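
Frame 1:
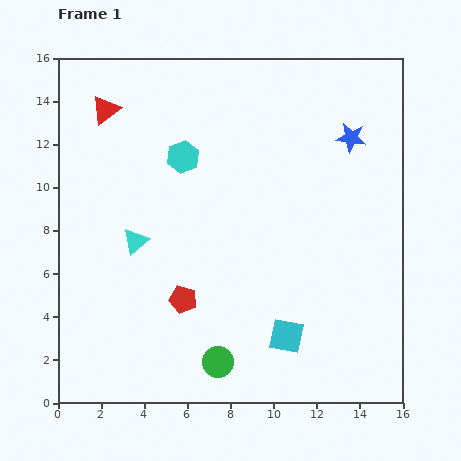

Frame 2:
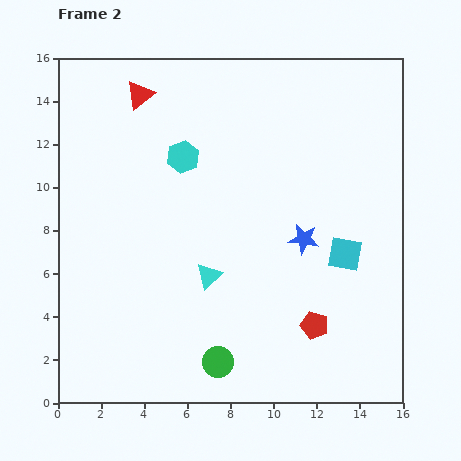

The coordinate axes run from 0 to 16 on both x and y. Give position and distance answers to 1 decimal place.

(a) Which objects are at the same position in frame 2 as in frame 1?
the cyan hexagon, the green circle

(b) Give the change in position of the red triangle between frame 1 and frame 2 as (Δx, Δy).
(1.6, 0.7)

The red triangle was at (2.2, 13.6) in frame 1 and (3.8, 14.3) in frame 2.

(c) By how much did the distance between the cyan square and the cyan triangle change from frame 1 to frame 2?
-1.9

Distance in frame 1: 8.3. Distance in frame 2: 6.4.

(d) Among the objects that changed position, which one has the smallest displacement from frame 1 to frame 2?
the red triangle

(moved 1.7)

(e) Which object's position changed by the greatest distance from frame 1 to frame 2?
the red pentagon

(moved 6.2; next 5.2)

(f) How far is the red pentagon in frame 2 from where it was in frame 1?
6.2

The red pentagon moved from (5.8, 4.8) to (11.9, 3.6), a distance of √(6.1² + 1.2²) ≈ 6.2.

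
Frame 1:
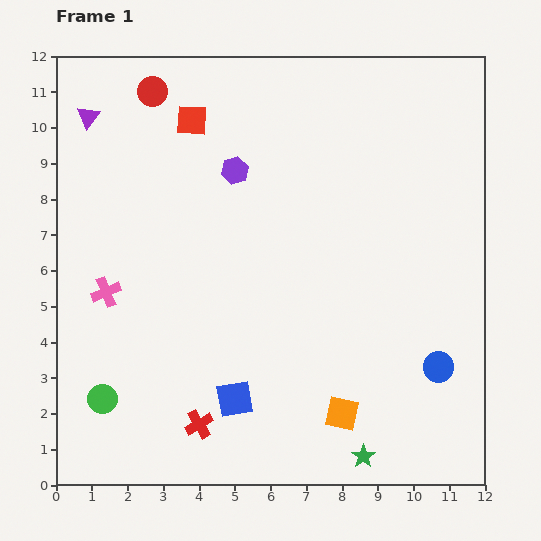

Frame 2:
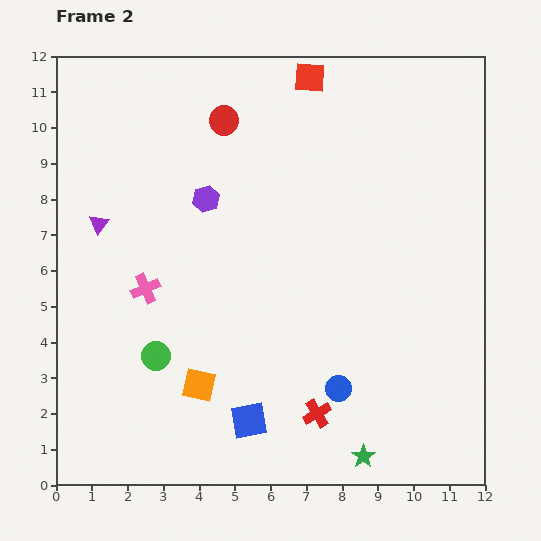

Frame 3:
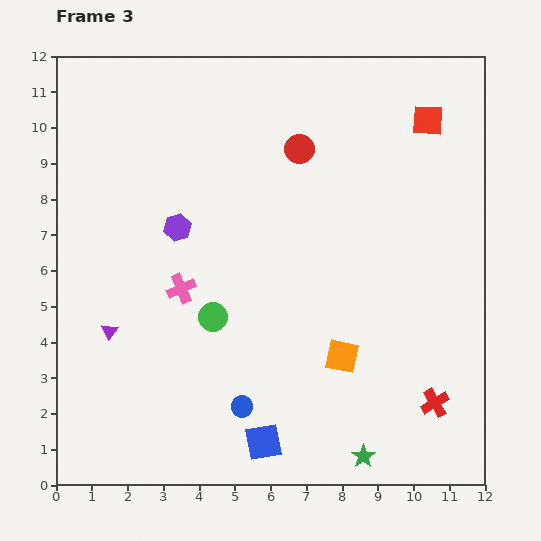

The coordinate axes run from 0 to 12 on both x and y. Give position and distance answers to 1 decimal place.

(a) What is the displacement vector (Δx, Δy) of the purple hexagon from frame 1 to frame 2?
(-0.8, -0.8)

The purple hexagon was at (5.0, 8.8) in frame 1 and (4.2, 8.0) in frame 2.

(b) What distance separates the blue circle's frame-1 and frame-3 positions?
5.6

The blue circle moved from (10.7, 3.3) to (5.2, 2.2), a distance of √(5.5² + 1.1²) ≈ 5.6.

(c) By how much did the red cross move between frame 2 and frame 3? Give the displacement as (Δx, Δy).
(3.3, 0.3)

The red cross was at (7.3, 2.0) in frame 2 and (10.6, 2.3) in frame 3.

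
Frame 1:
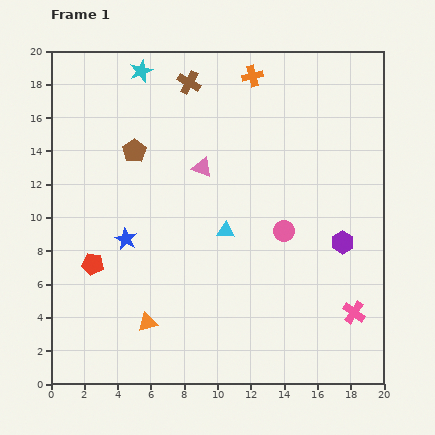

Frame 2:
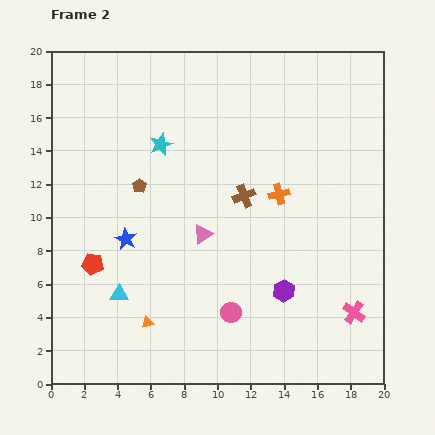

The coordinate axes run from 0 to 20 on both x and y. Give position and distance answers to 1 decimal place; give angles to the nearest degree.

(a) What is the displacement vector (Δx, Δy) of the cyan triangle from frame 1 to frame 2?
(-6.4, -3.8)

The cyan triangle was at (10.5, 9.2) in frame 1 and (4.1, 5.4) in frame 2.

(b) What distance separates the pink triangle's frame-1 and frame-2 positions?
4.0

The pink triangle moved from (9.1, 13.0) to (9.1, 9.0), a distance of √(0.0² + 4.0²) ≈ 4.0.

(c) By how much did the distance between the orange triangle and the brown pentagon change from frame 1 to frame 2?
-2.1

Distance in frame 1: 10.3. Distance in frame 2: 8.2.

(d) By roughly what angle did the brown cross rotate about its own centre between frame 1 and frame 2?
39° clockwise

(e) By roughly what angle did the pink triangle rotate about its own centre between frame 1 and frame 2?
54° counter-clockwise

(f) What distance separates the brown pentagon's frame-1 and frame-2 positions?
2.1

The brown pentagon moved from (5.0, 14.0) to (5.3, 11.9), a distance of √(0.3² + 2.1²) ≈ 2.1.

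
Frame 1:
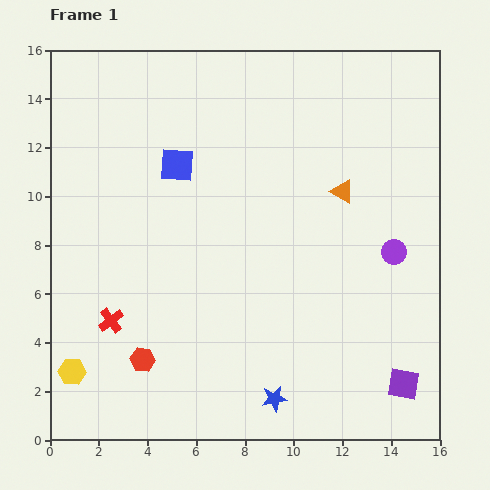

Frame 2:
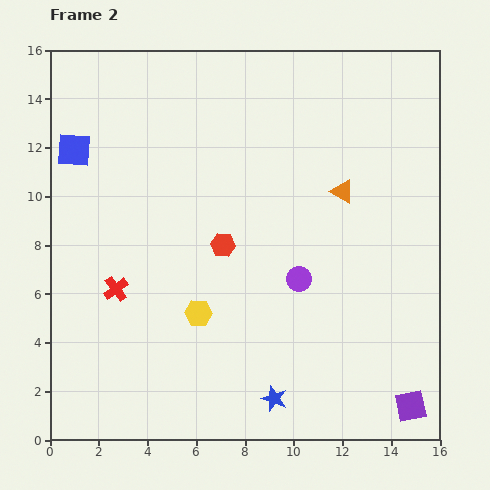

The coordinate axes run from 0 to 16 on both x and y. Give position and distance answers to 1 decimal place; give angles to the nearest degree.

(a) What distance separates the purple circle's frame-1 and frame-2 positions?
4.1

The purple circle moved from (14.1, 7.7) to (10.2, 6.6), a distance of √(3.9² + 1.1²) ≈ 4.1.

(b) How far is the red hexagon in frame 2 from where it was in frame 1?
5.7

The red hexagon moved from (3.8, 3.3) to (7.1, 8.0), a distance of √(3.3² + 4.7²) ≈ 5.7.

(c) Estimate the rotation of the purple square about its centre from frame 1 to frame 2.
23° counter-clockwise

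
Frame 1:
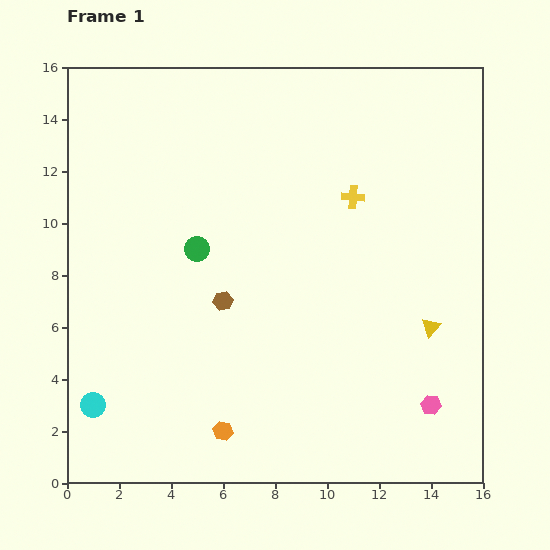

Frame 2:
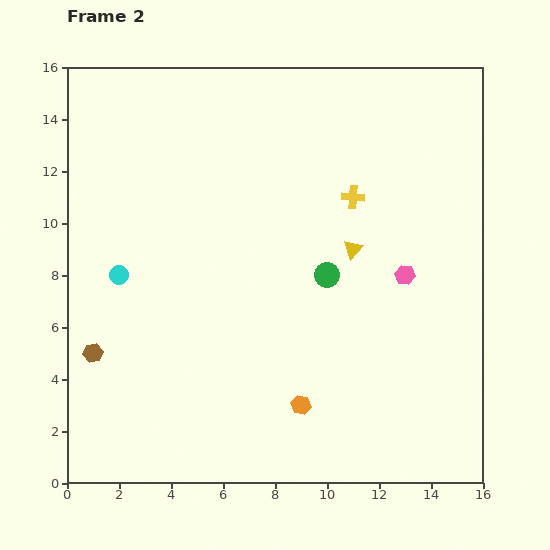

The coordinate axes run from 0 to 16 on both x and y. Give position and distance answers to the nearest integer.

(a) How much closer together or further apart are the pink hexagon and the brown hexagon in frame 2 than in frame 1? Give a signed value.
+3

Distance in frame 1: 9. Distance in frame 2: 12.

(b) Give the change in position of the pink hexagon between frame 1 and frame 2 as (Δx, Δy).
(-1, 5)

The pink hexagon was at (14, 3) in frame 1 and (13, 8) in frame 2.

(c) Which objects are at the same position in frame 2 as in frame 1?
the yellow cross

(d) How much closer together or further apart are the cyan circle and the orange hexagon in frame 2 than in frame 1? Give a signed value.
+4

Distance in frame 1: 5. Distance in frame 2: 9.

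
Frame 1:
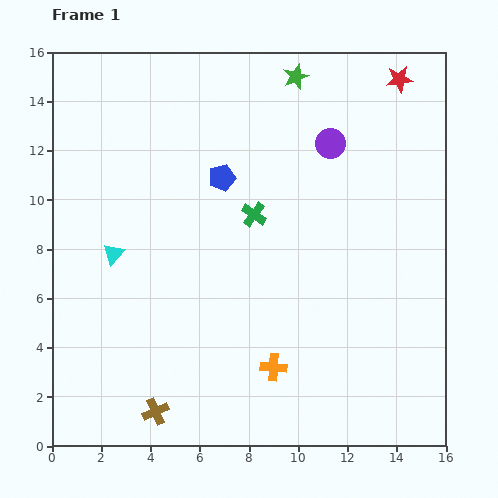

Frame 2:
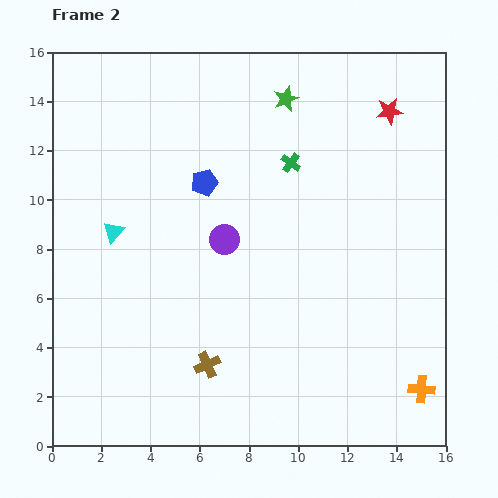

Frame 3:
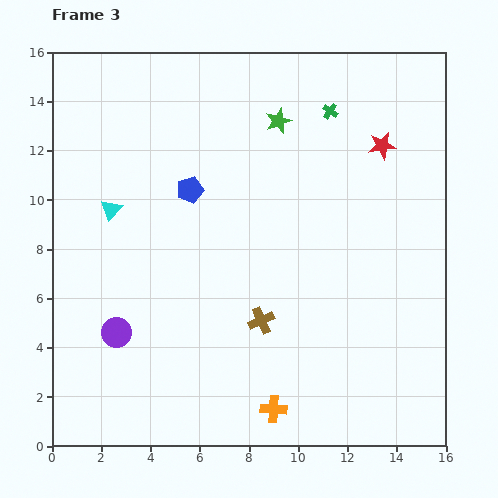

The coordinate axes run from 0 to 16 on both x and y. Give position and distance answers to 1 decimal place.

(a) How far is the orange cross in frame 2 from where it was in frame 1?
6.1

The orange cross moved from (9.0, 3.2) to (15.0, 2.3), a distance of √(6.0² + 0.9²) ≈ 6.1.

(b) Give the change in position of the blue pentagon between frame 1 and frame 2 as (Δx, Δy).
(-0.7, -0.2)

The blue pentagon was at (6.9, 10.9) in frame 1 and (6.2, 10.7) in frame 2.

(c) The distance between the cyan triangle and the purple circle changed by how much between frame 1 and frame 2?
-5.4

Distance in frame 1: 9.9. Distance in frame 2: 4.5.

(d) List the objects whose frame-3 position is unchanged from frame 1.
none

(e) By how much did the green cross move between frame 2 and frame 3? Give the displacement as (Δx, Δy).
(1.6, 2.1)

The green cross was at (9.7, 11.5) in frame 2 and (11.3, 13.6) in frame 3.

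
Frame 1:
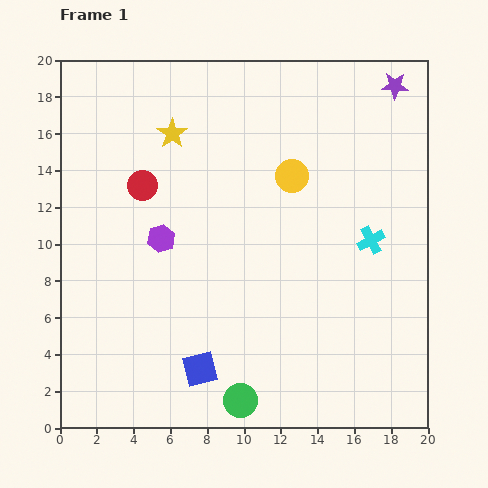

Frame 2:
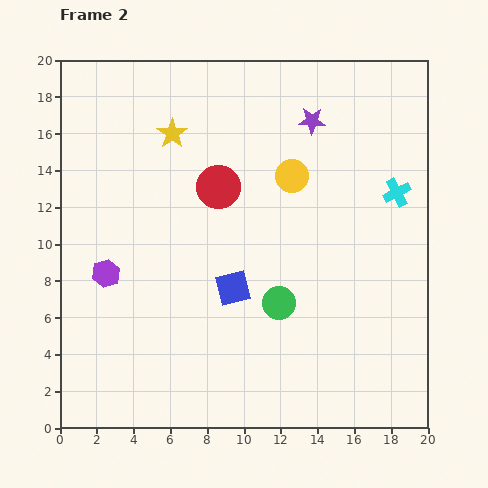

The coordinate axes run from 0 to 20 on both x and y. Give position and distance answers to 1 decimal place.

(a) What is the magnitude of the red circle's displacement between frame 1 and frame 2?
4.1

The red circle moved from (4.5, 13.2) to (8.6, 13.1), a distance of √(4.1² + 0.1²) ≈ 4.1.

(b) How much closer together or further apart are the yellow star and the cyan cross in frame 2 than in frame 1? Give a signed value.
+0.3

Distance in frame 1: 12.3. Distance in frame 2: 12.6.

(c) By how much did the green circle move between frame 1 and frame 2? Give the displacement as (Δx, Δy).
(2.1, 5.3)

The green circle was at (9.8, 1.5) in frame 1 and (11.9, 6.8) in frame 2.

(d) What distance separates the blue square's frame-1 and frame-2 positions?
4.8

The blue square moved from (7.6, 3.2) to (9.4, 7.6), a distance of √(1.8² + 4.4²) ≈ 4.8.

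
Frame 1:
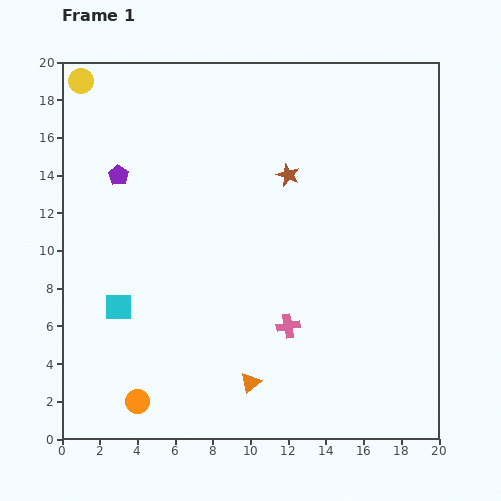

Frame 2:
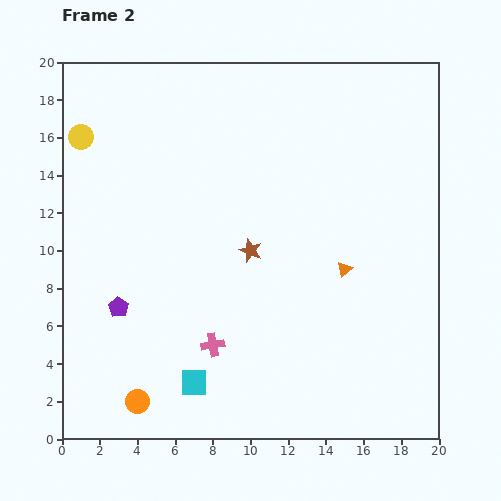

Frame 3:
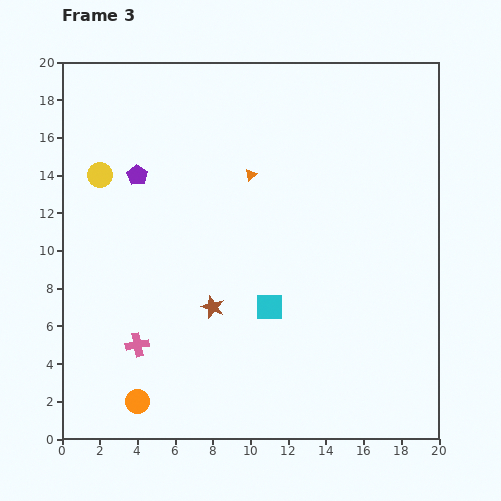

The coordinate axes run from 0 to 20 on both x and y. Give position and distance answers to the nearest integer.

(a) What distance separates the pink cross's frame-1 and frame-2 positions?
4

The pink cross moved from (12, 6) to (8, 5), a distance of √(4² + 1²) ≈ 4.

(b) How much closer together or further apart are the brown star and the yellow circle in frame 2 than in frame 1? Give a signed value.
-1

Distance in frame 1: 12. Distance in frame 2: 11.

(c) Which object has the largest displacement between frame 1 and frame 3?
the orange triangle

(moved 11; next 8)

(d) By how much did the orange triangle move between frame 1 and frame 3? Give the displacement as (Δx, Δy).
(0, 11)

The orange triangle was at (10, 3) in frame 1 and (10, 14) in frame 3.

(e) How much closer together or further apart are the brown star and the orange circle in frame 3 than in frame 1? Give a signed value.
-8

Distance in frame 1: 14. Distance in frame 3: 6.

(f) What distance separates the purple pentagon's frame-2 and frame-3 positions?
7

The purple pentagon moved from (3, 7) to (4, 14), a distance of √(1² + 7²) ≈ 7.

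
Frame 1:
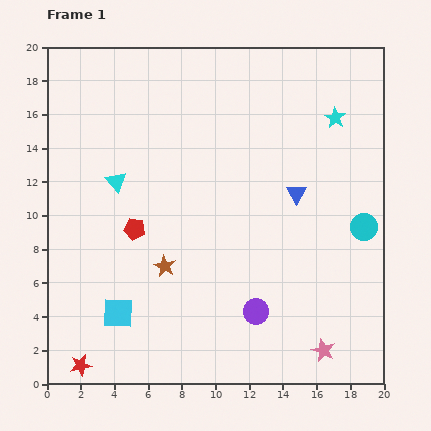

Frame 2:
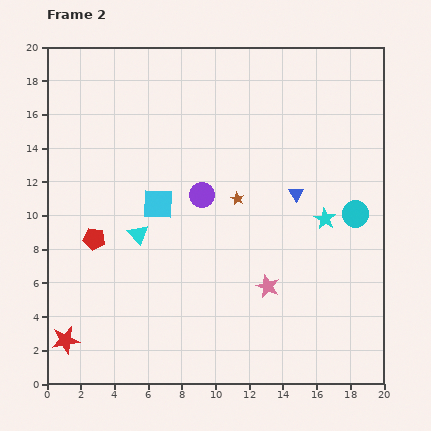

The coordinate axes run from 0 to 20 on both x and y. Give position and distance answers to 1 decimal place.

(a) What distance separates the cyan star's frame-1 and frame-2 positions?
6.0

The cyan star moved from (17.1, 15.8) to (16.5, 9.8), a distance of √(0.6² + 6.0²) ≈ 6.0.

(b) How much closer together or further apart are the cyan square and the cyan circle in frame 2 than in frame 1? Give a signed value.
-3.8

Distance in frame 1: 15.5. Distance in frame 2: 11.7.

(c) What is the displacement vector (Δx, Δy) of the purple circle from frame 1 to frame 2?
(-3.2, 6.9)

The purple circle was at (12.4, 4.3) in frame 1 and (9.2, 11.2) in frame 2.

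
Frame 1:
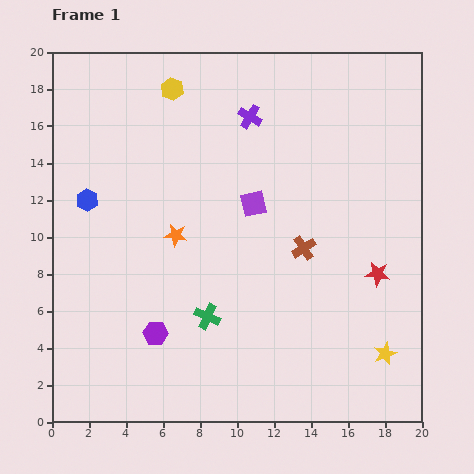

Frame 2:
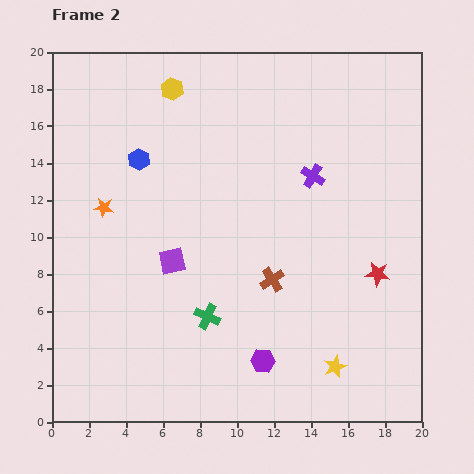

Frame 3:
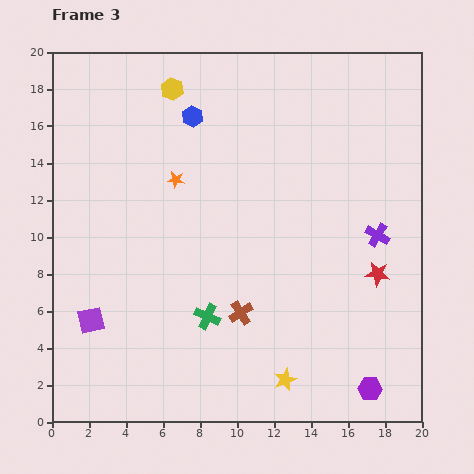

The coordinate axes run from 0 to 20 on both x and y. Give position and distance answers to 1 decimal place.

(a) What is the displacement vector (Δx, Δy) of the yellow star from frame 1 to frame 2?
(-2.7, -0.7)

The yellow star was at (18.0, 3.7) in frame 1 and (15.3, 3.0) in frame 2.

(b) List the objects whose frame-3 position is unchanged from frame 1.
the red star, the yellow hexagon, the green cross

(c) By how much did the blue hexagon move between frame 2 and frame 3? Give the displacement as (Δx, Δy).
(2.9, 2.3)

The blue hexagon was at (4.7, 14.2) in frame 2 and (7.6, 16.5) in frame 3.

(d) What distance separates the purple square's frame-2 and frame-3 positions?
5.4

The purple square moved from (6.5, 8.7) to (2.1, 5.5), a distance of √(4.4² + 3.2²) ≈ 5.4.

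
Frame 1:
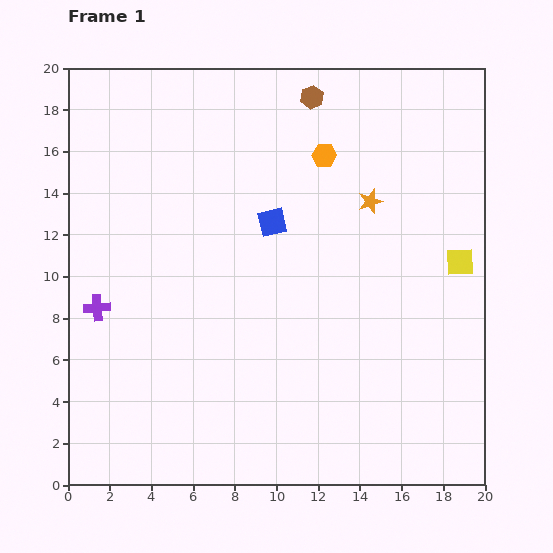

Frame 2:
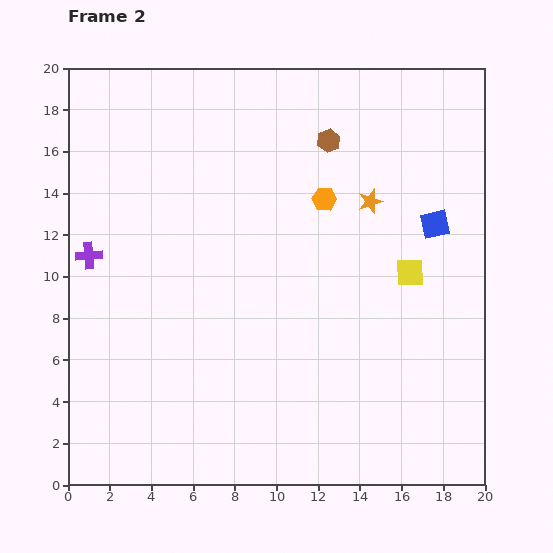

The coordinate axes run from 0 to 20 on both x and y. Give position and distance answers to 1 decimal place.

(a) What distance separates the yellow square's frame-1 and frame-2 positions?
2.5

The yellow square moved from (18.8, 10.7) to (16.4, 10.2), a distance of √(2.4² + 0.5²) ≈ 2.5.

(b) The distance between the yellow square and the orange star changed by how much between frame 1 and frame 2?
-1.3

Distance in frame 1: 5.2. Distance in frame 2: 3.9.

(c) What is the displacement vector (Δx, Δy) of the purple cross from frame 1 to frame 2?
(-0.4, 2.5)

The purple cross was at (1.4, 8.5) in frame 1 and (1.0, 11.0) in frame 2.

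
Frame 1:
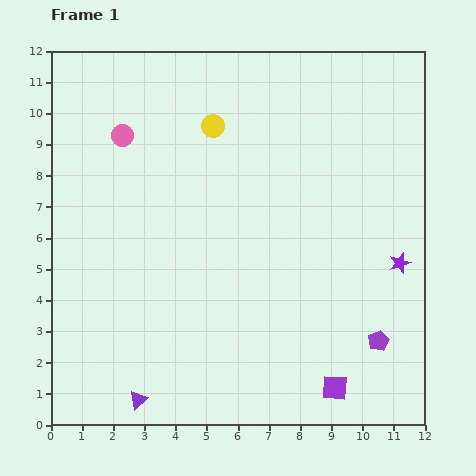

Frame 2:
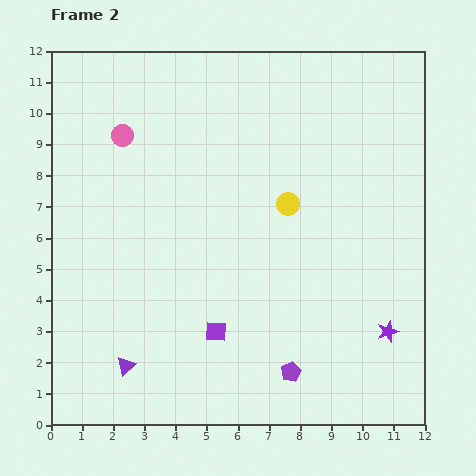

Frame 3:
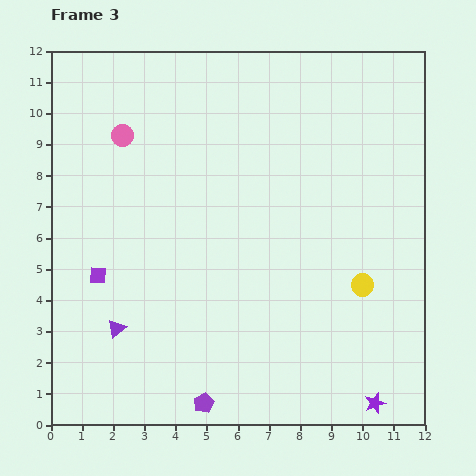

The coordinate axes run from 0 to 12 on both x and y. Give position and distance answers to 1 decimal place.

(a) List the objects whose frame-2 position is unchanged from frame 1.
the pink circle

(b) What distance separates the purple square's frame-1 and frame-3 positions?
8.4

The purple square moved from (9.1, 1.2) to (1.5, 4.8), a distance of √(7.6² + 3.6²) ≈ 8.4.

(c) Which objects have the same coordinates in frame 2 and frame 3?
the pink circle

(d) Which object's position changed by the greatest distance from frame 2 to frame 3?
the purple square

(moved 4.2; next 3.5)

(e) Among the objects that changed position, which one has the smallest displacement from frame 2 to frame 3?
the purple triangle

(moved 1.2)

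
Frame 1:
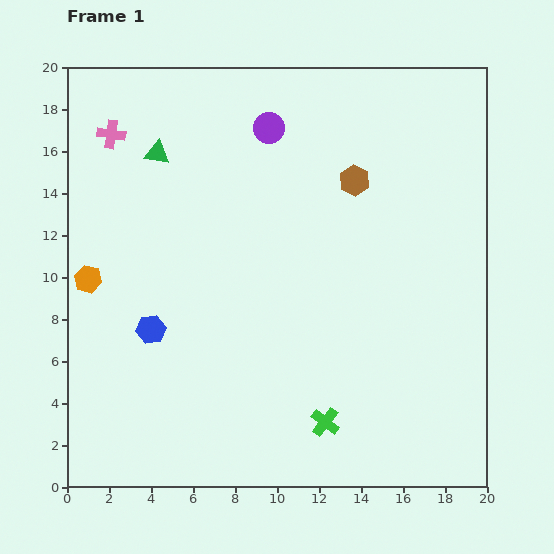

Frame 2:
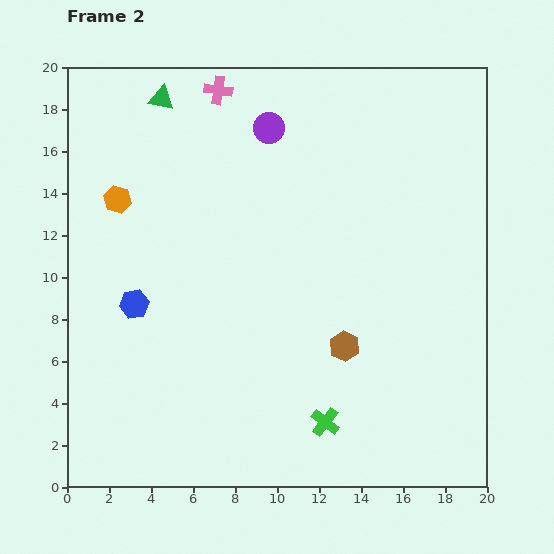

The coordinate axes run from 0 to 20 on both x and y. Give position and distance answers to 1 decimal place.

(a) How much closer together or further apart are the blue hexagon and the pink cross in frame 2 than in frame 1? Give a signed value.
+1.5

Distance in frame 1: 9.5. Distance in frame 2: 11.0.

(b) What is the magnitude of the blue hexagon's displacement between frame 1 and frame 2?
1.4

The blue hexagon moved from (4.0, 7.5) to (3.2, 8.7), a distance of √(0.8² + 1.2²) ≈ 1.4.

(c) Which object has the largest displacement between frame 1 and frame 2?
the brown hexagon

(moved 7.9; next 5.5)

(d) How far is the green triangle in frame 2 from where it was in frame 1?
2.6

The green triangle moved from (4.3, 15.9) to (4.5, 18.5), a distance of √(0.2² + 2.6²) ≈ 2.6.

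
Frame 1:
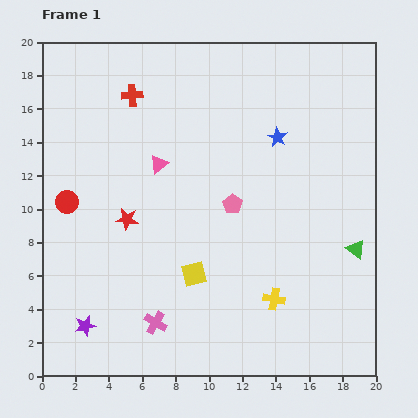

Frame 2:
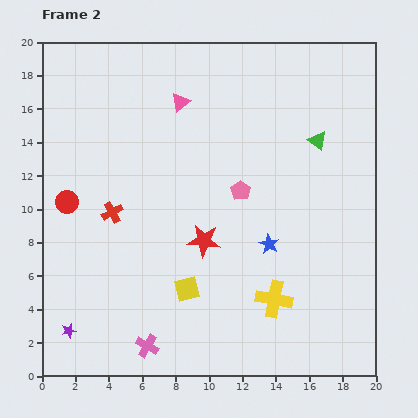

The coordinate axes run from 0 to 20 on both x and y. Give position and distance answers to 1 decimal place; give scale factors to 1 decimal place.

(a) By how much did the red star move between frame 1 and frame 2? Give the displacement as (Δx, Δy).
(4.6, -1.3)

The red star was at (5.1, 9.4) in frame 1 and (9.7, 8.1) in frame 2.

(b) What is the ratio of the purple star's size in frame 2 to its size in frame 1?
0.7×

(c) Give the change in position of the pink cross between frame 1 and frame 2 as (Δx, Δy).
(-0.5, -1.4)

The pink cross was at (6.8, 3.2) in frame 1 and (6.3, 1.8) in frame 2.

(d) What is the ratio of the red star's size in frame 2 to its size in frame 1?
1.5×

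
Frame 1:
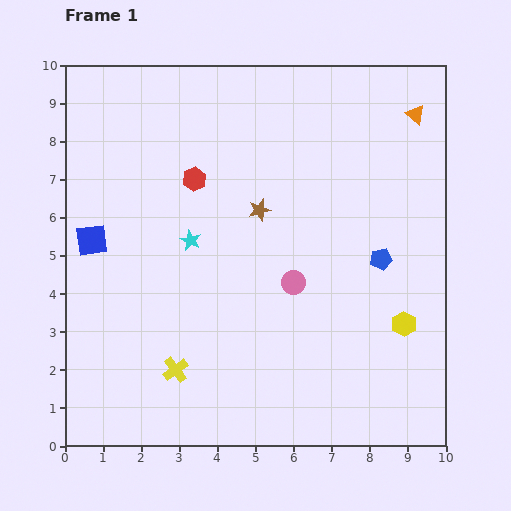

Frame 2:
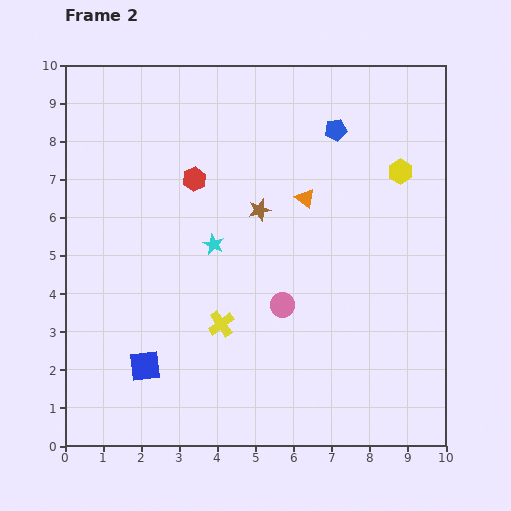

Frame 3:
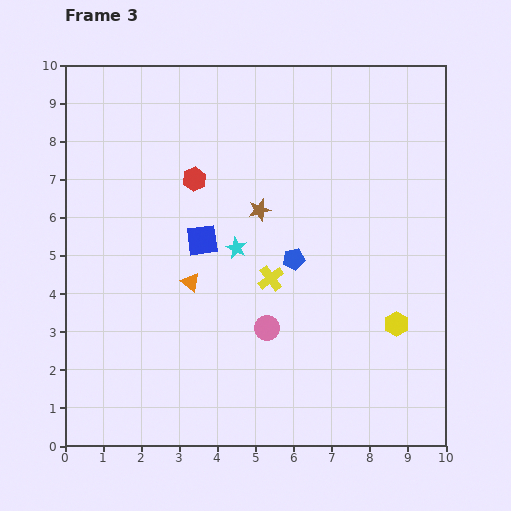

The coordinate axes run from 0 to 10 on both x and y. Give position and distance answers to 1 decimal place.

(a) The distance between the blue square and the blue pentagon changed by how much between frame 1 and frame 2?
+0.4

Distance in frame 1: 7.6. Distance in frame 2: 8.0.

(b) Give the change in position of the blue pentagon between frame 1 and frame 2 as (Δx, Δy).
(-1.2, 3.4)

The blue pentagon was at (8.3, 4.9) in frame 1 and (7.1, 8.3) in frame 2.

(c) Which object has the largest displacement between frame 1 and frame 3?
the orange triangle

(moved 7.4; next 3.5)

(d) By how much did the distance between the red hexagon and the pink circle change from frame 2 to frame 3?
+0.3

Distance in frame 2: 4.0. Distance in frame 3: 4.3.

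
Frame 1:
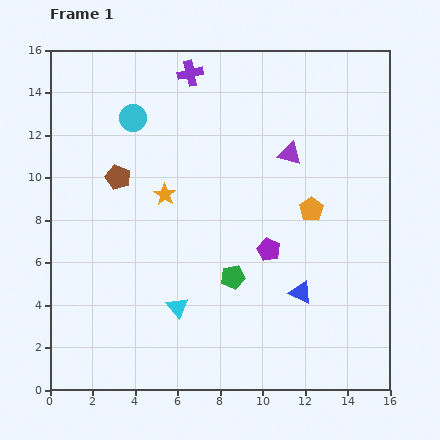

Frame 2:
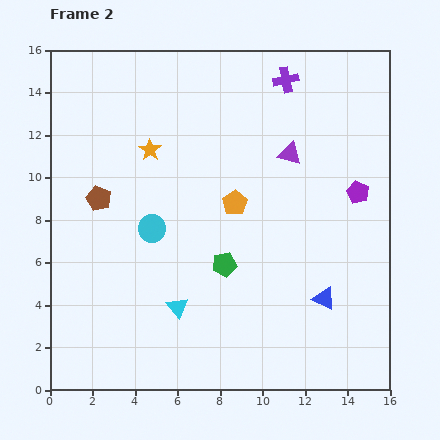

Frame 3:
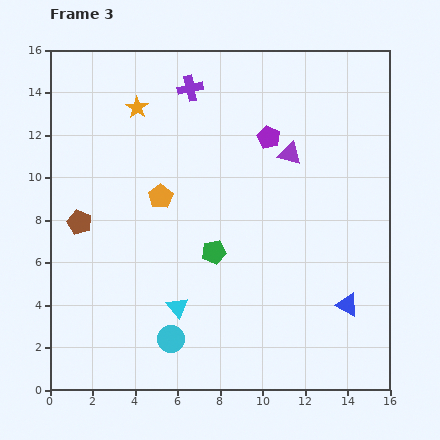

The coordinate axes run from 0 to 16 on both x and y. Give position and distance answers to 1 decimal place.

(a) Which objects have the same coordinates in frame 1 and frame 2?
the cyan triangle, the purple triangle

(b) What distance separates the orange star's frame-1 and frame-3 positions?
4.3

The orange star moved from (5.4, 9.2) to (4.1, 13.3), a distance of √(1.3² + 4.1²) ≈ 4.3.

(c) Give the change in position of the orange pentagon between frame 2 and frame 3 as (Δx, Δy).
(-3.5, 0.3)

The orange pentagon was at (8.7, 8.8) in frame 2 and (5.2, 9.1) in frame 3.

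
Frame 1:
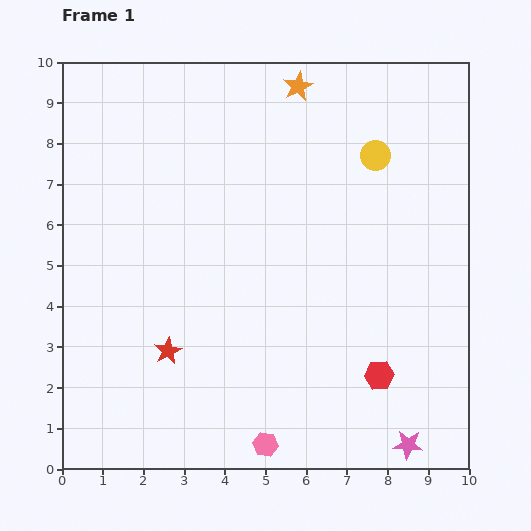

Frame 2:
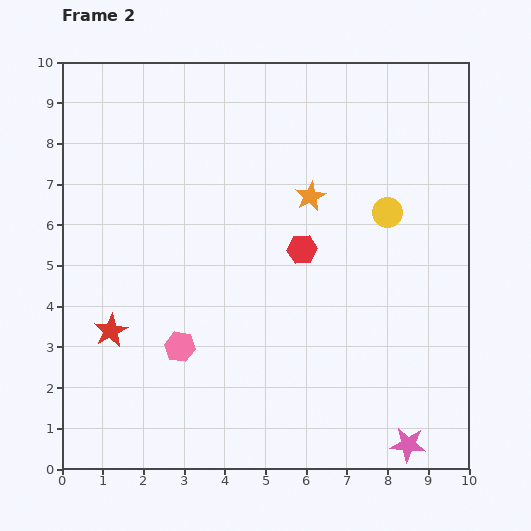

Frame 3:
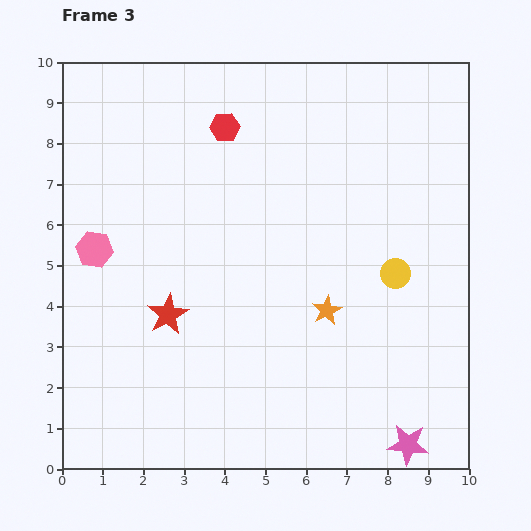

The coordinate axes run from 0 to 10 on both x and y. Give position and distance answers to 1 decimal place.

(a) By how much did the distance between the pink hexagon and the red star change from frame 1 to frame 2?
-1.6

Distance in frame 1: 3.3. Distance in frame 2: 1.7.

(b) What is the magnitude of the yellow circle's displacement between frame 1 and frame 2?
1.4

The yellow circle moved from (7.7, 7.7) to (8.0, 6.3), a distance of √(0.3² + 1.4²) ≈ 1.4.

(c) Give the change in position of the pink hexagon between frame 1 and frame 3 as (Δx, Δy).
(-4.2, 4.8)

The pink hexagon was at (5.0, 0.6) in frame 1 and (0.8, 5.4) in frame 3.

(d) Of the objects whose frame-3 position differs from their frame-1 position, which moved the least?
the red star

(moved 0.9)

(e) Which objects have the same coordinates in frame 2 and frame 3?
the pink star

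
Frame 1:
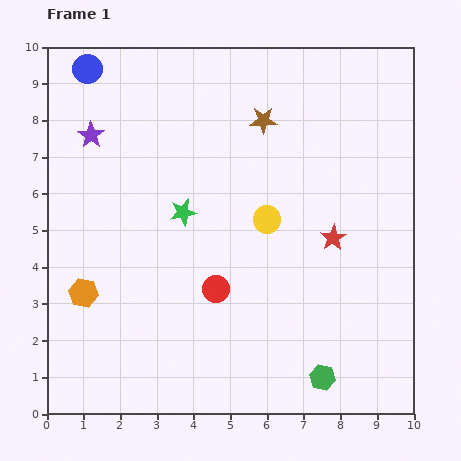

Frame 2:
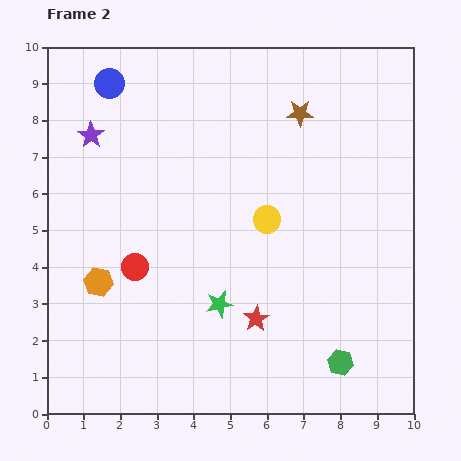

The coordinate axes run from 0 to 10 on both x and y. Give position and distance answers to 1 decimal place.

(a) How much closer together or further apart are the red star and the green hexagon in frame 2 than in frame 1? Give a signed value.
-1.2

Distance in frame 1: 3.8. Distance in frame 2: 2.6.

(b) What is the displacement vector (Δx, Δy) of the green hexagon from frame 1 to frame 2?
(0.5, 0.4)

The green hexagon was at (7.5, 1.0) in frame 1 and (8.0, 1.4) in frame 2.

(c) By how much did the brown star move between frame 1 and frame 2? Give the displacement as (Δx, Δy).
(1.0, 0.2)

The brown star was at (5.9, 8.0) in frame 1 and (6.9, 8.2) in frame 2.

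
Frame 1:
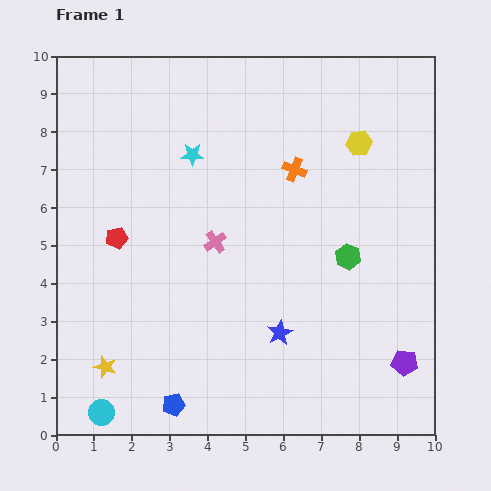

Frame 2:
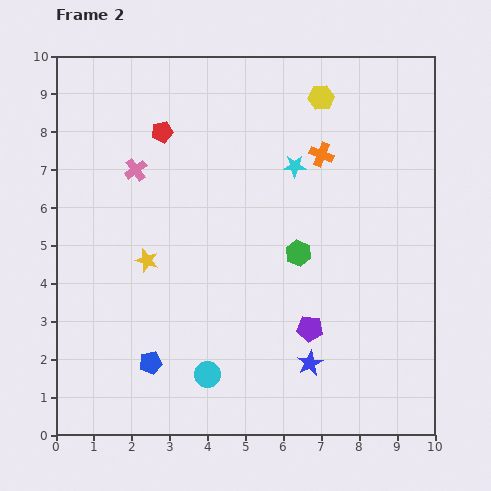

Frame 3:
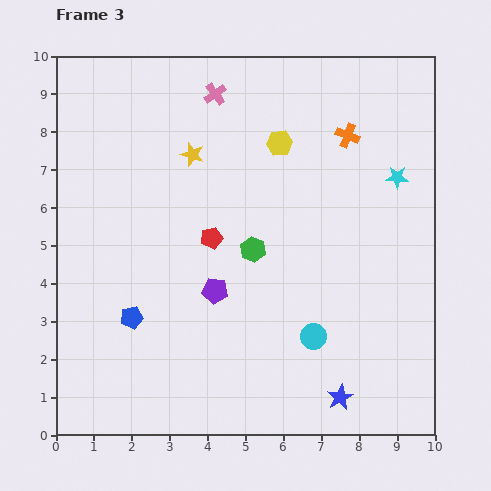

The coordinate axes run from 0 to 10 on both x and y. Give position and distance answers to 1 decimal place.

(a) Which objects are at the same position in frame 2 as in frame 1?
none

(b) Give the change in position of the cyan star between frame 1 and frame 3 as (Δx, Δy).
(5.4, -0.6)

The cyan star was at (3.6, 7.4) in frame 1 and (9.0, 6.8) in frame 3.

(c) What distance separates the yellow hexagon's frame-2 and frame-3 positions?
1.6

The yellow hexagon moved from (7.0, 8.9) to (5.9, 7.7), a distance of √(1.1² + 1.2²) ≈ 1.6.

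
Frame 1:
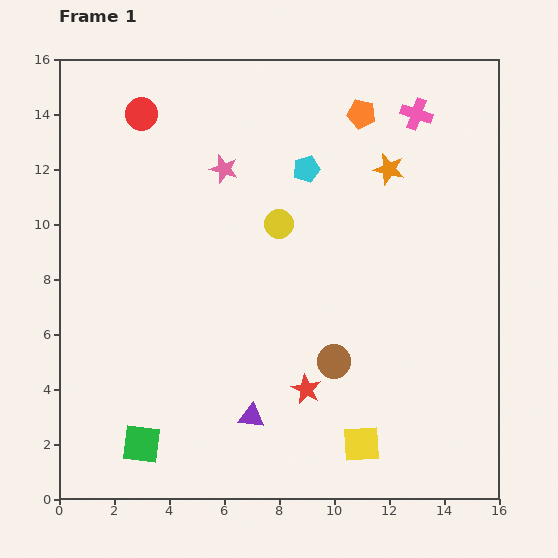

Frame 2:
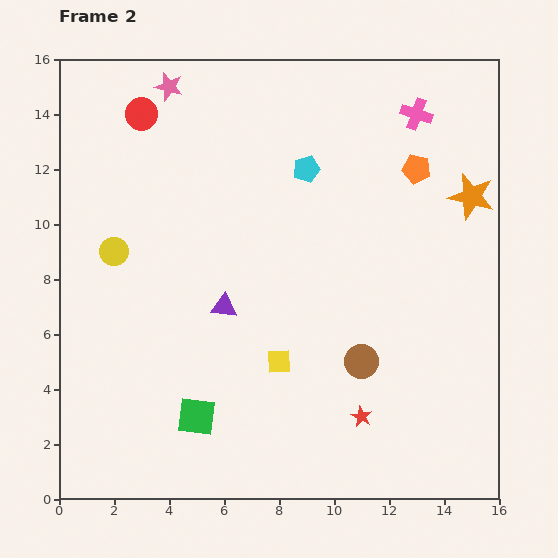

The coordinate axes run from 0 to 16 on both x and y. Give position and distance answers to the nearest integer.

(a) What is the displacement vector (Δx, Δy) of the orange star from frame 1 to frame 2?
(3, -1)

The orange star was at (12, 12) in frame 1 and (15, 11) in frame 2.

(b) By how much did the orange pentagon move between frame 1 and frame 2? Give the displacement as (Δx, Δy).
(2, -2)

The orange pentagon was at (11, 14) in frame 1 and (13, 12) in frame 2.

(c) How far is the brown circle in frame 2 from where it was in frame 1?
1

The brown circle moved from (10, 5) to (11, 5), a distance of √(1² + 0²) ≈ 1.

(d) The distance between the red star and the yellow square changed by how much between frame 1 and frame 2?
+1

Distance in frame 1: 3. Distance in frame 2: 4.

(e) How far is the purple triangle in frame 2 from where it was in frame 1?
4

The purple triangle moved from (7, 3) to (6, 7), a distance of √(1² + 4²) ≈ 4.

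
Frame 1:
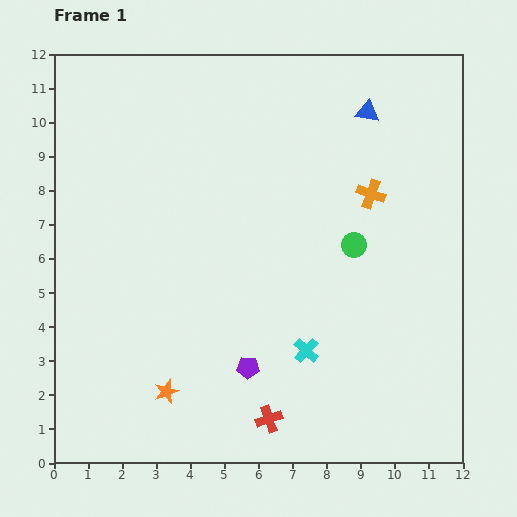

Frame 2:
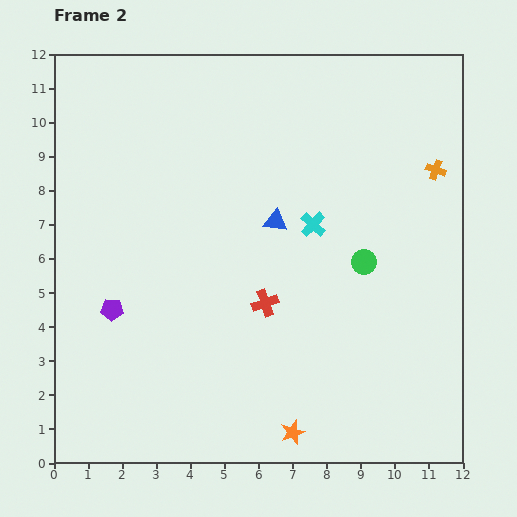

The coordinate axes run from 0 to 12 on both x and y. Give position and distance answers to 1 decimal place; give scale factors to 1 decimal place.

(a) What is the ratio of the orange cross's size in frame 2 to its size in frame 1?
0.7×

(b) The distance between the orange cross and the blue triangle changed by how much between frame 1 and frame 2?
+2.5

Distance in frame 1: 2.4. Distance in frame 2: 4.9.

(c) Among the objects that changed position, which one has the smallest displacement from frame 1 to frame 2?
the green circle

(moved 0.6)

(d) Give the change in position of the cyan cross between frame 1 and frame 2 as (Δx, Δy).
(0.2, 3.7)

The cyan cross was at (7.4, 3.3) in frame 1 and (7.6, 7.0) in frame 2.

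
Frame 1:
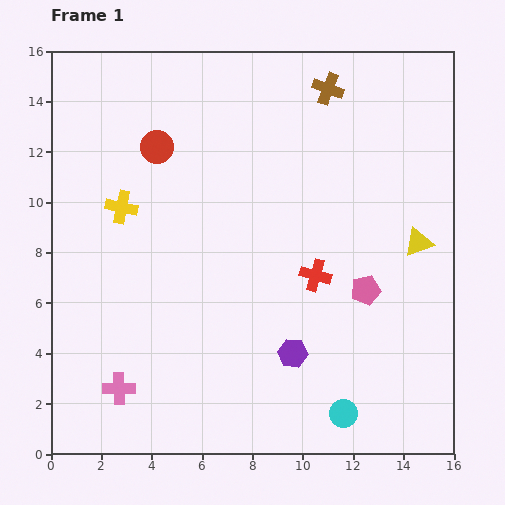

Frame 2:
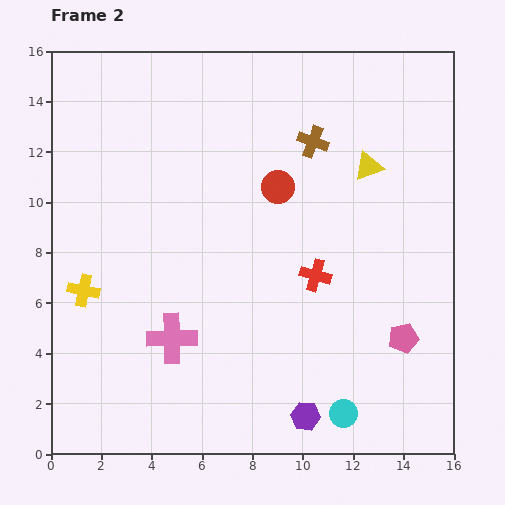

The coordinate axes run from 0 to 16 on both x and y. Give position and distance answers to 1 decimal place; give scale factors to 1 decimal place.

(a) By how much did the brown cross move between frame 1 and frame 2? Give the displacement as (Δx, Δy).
(-0.6, -2.1)

The brown cross was at (11.0, 14.5) in frame 1 and (10.4, 12.4) in frame 2.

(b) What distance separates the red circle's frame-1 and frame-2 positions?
5.1

The red circle moved from (4.2, 12.2) to (9.0, 10.6), a distance of √(4.8² + 1.6²) ≈ 5.1.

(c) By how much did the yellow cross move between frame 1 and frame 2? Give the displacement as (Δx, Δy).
(-1.5, -3.3)

The yellow cross was at (2.8, 9.8) in frame 1 and (1.3, 6.5) in frame 2.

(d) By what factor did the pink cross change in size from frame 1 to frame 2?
1.5×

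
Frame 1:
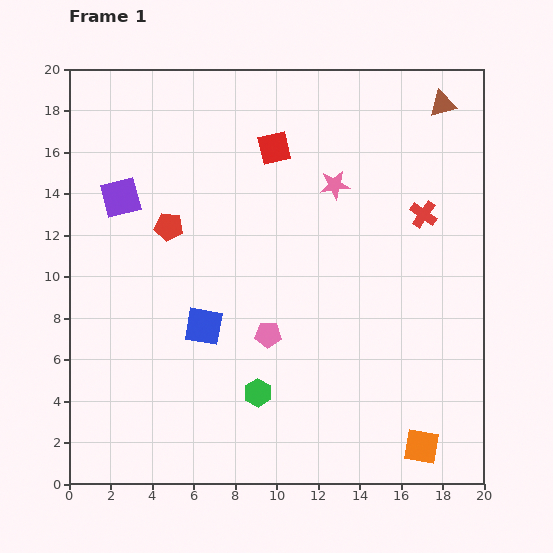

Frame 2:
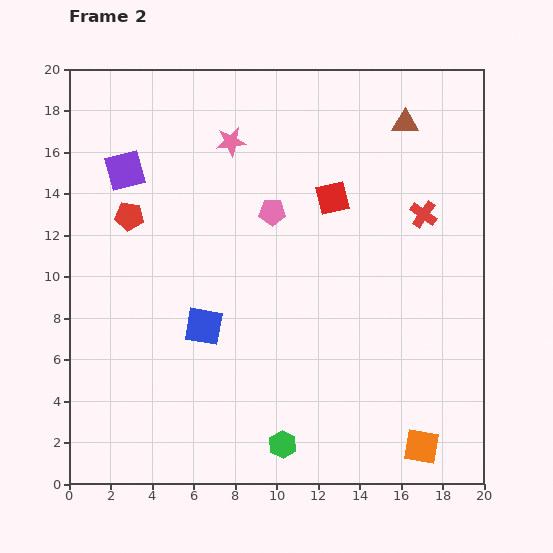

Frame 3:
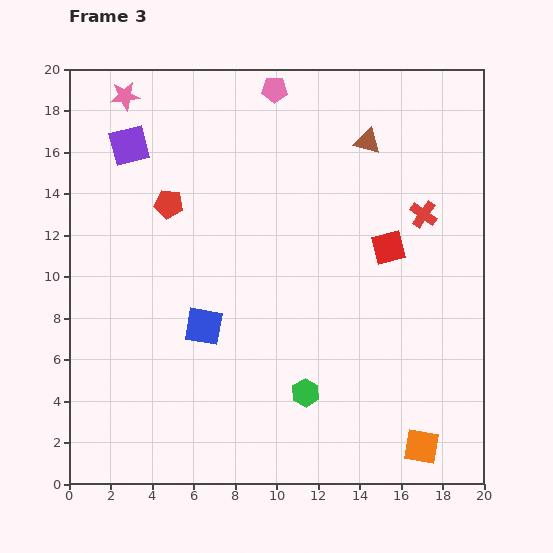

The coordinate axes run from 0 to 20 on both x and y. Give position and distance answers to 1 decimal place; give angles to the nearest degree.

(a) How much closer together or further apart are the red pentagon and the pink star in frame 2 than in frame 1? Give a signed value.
-2.1

Distance in frame 1: 8.2. Distance in frame 2: 6.1.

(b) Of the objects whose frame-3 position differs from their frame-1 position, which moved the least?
the red pentagon

(moved 1.1)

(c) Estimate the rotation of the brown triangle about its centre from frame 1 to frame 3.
30° clockwise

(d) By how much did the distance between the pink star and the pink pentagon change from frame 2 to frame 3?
+3.3

Distance in frame 2: 3.9. Distance in frame 3: 7.2.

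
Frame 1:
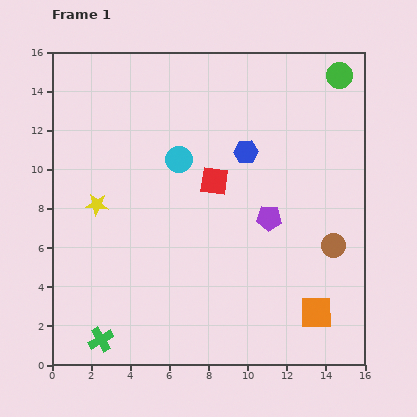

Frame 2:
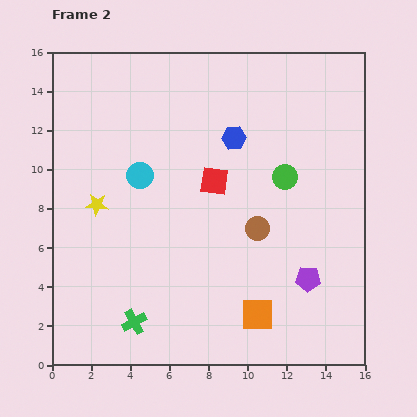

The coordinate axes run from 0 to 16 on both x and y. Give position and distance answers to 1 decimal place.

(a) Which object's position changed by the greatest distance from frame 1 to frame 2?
the green circle

(moved 5.9; next 4.0)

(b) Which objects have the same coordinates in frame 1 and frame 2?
the red square, the yellow star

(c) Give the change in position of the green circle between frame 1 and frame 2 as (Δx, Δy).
(-2.8, -5.2)

The green circle was at (14.7, 14.8) in frame 1 and (11.9, 9.6) in frame 2.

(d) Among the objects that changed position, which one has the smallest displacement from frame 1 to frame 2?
the blue hexagon

(moved 0.9)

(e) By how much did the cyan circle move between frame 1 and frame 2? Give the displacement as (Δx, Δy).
(-2.0, -0.8)

The cyan circle was at (6.5, 10.5) in frame 1 and (4.5, 9.7) in frame 2.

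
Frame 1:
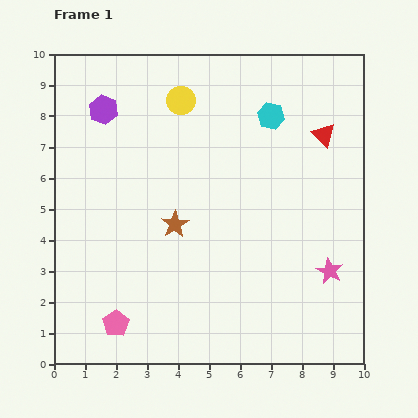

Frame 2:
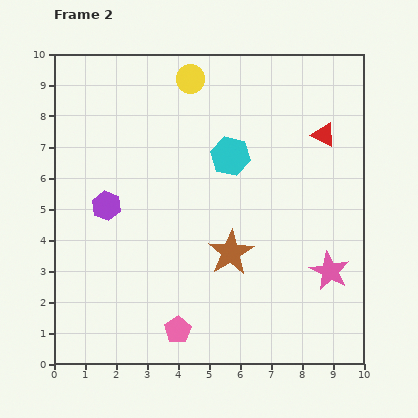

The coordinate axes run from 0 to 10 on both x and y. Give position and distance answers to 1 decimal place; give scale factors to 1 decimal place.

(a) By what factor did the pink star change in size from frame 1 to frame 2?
1.5×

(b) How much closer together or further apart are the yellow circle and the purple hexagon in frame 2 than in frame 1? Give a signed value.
+2.4

Distance in frame 1: 2.5. Distance in frame 2: 4.9.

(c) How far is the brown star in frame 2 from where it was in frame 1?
2.0

The brown star moved from (3.9, 4.5) to (5.7, 3.6), a distance of √(1.8² + 0.9²) ≈ 2.0.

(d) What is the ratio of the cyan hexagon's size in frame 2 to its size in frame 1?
1.4×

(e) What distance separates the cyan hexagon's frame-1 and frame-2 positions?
1.8

The cyan hexagon moved from (7.0, 8.0) to (5.7, 6.7), a distance of √(1.3² + 1.3²) ≈ 1.8.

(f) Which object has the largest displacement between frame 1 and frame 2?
the purple hexagon

(moved 3.1; next 2.0)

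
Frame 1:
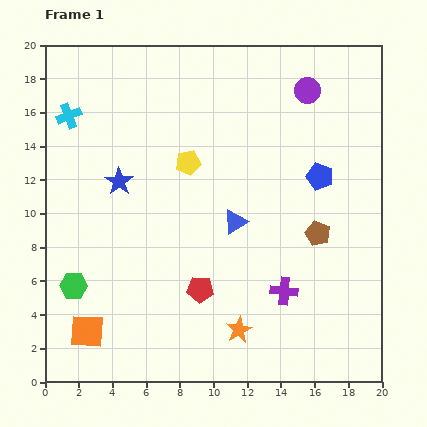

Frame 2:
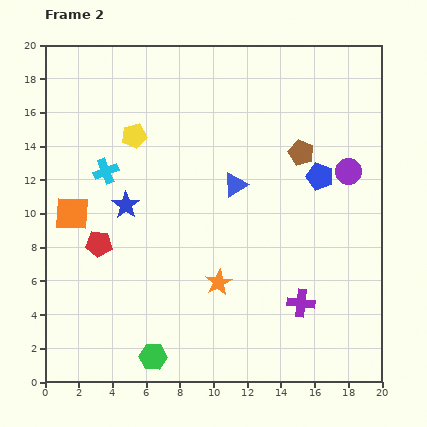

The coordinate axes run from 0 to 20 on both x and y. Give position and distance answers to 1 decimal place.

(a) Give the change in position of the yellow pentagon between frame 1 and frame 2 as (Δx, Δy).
(-3.2, 1.6)

The yellow pentagon was at (8.5, 13.0) in frame 1 and (5.3, 14.6) in frame 2.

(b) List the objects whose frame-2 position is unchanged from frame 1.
the blue pentagon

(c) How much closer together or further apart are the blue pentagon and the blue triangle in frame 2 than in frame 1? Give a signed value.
-0.7

Distance in frame 1: 5.7. Distance in frame 2: 5.0.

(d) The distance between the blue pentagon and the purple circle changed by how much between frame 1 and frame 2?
-3.4

Distance in frame 1: 5.1. Distance in frame 2: 1.7.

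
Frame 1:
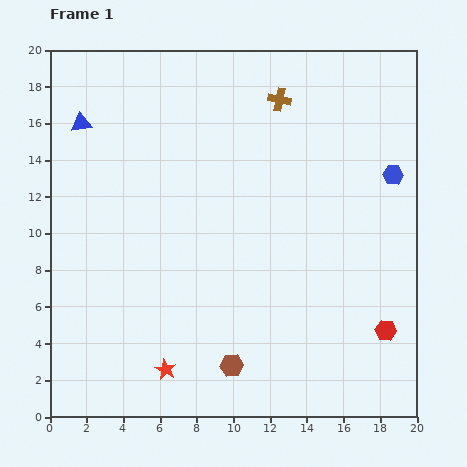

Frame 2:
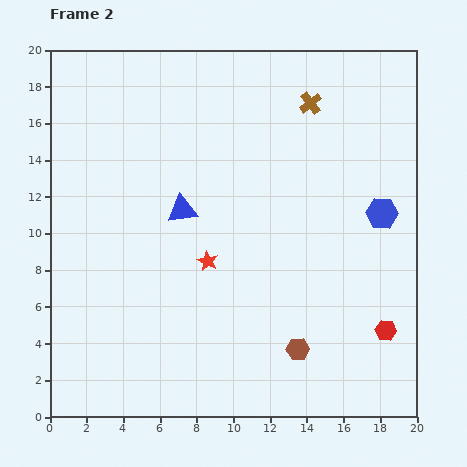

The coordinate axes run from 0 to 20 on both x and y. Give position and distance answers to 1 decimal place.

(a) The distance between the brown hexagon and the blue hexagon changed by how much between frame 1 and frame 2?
-4.9

Distance in frame 1: 13.6. Distance in frame 2: 8.7.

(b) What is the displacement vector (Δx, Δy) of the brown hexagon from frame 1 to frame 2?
(3.6, 0.9)

The brown hexagon was at (9.9, 2.8) in frame 1 and (13.5, 3.7) in frame 2.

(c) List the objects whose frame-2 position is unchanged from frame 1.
the red hexagon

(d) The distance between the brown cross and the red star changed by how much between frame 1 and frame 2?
-5.7

Distance in frame 1: 16.0. Distance in frame 2: 10.3.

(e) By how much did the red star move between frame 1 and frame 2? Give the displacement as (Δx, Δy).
(2.3, 5.9)

The red star was at (6.3, 2.6) in frame 1 and (8.6, 8.5) in frame 2.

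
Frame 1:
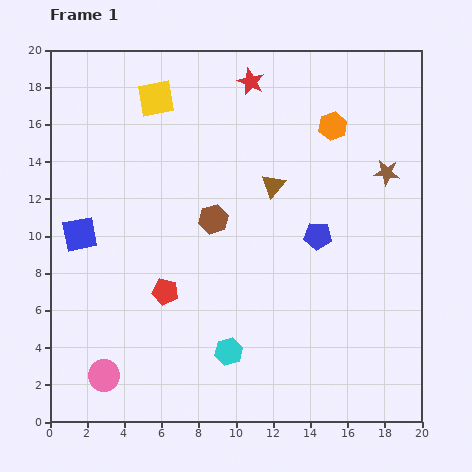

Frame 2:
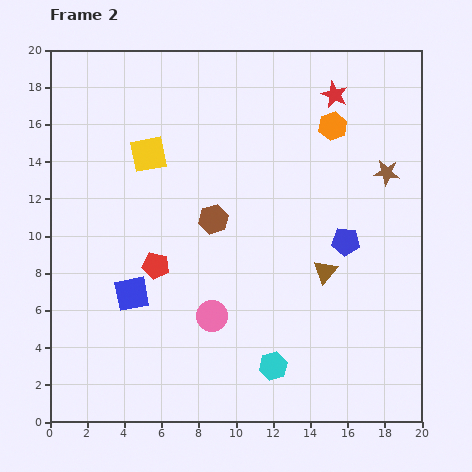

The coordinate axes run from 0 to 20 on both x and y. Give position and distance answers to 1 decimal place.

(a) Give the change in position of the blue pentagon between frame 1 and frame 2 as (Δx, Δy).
(1.5, -0.3)

The blue pentagon was at (14.4, 10.0) in frame 1 and (15.9, 9.7) in frame 2.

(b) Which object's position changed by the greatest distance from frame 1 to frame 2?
the pink circle

(moved 6.6; next 5.4)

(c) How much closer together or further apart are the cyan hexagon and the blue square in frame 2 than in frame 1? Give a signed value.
-1.7

Distance in frame 1: 10.2. Distance in frame 2: 8.5.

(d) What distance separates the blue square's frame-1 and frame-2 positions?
4.3

The blue square moved from (1.6, 10.1) to (4.4, 6.9), a distance of √(2.8² + 3.2²) ≈ 4.3.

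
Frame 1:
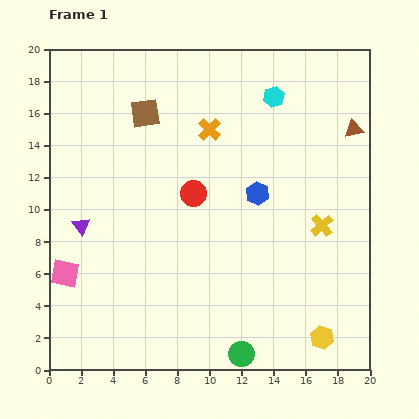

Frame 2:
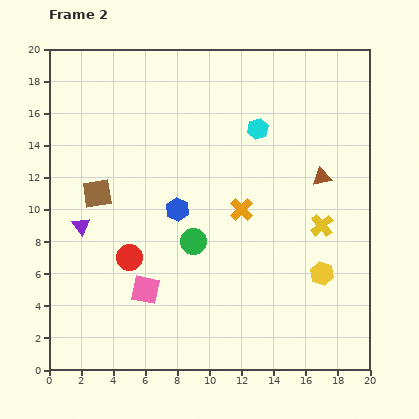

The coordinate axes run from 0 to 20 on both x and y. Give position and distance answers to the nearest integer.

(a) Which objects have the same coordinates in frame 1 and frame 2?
the purple triangle, the yellow cross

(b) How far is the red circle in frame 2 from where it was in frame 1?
6

The red circle moved from (9, 11) to (5, 7), a distance of √(4² + 4²) ≈ 6.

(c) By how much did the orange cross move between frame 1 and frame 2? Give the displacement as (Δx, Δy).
(2, -5)

The orange cross was at (10, 15) in frame 1 and (12, 10) in frame 2.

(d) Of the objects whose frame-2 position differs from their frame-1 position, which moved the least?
the cyan hexagon

(moved 2)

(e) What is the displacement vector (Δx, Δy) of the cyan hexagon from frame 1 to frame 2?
(-1, -2)

The cyan hexagon was at (14, 17) in frame 1 and (13, 15) in frame 2.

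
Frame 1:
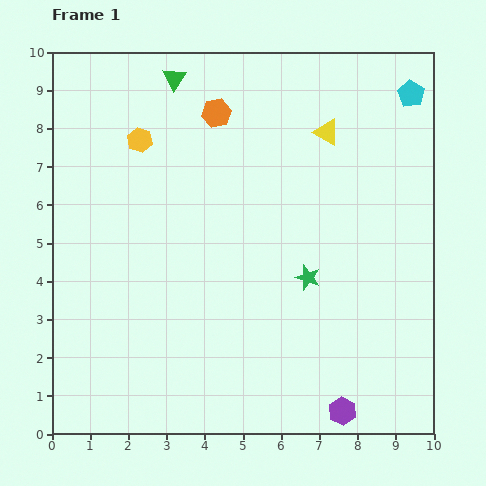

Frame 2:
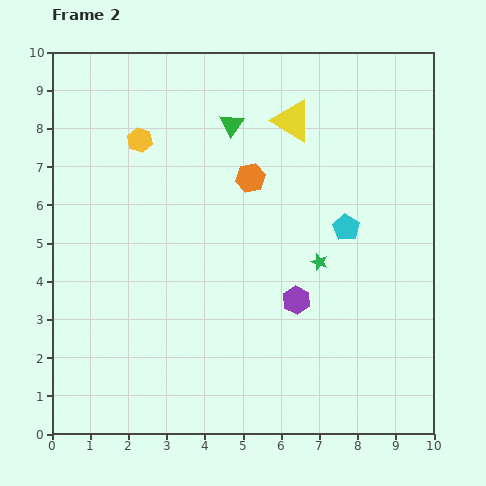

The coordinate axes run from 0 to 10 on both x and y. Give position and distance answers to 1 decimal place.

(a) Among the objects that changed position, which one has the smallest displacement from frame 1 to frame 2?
the green star

(moved 0.5)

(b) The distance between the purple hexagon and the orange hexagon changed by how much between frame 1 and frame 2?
-5.1

Distance in frame 1: 8.5. Distance in frame 2: 3.4.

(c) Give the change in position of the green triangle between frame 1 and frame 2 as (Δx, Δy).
(1.5, -1.2)

The green triangle was at (3.2, 9.3) in frame 1 and (4.7, 8.1) in frame 2.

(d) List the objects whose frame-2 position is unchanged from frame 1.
the yellow hexagon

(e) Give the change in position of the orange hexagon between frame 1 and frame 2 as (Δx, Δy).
(0.9, -1.7)

The orange hexagon was at (4.3, 8.4) in frame 1 and (5.2, 6.7) in frame 2.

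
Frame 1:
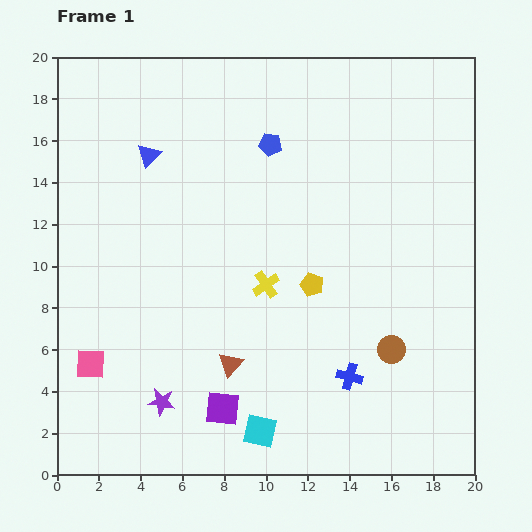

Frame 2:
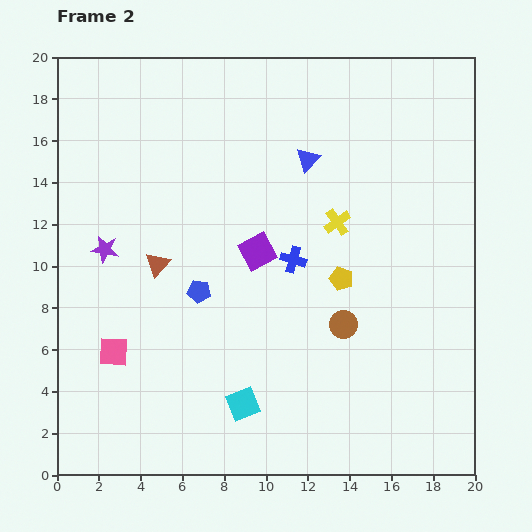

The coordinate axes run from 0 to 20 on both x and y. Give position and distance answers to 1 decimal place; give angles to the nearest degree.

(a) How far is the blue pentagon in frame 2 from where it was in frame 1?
7.8

The blue pentagon moved from (10.2, 15.8) to (6.8, 8.8), a distance of √(3.4² + 7.0²) ≈ 7.8.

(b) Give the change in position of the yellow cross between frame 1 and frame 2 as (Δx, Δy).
(3.4, 3.0)

The yellow cross was at (10.0, 9.1) in frame 1 and (13.4, 12.1) in frame 2.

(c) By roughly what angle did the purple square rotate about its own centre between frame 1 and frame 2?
34° counter-clockwise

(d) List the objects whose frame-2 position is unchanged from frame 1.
none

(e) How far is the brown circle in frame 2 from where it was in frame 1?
2.6

The brown circle moved from (16.0, 6.0) to (13.7, 7.2), a distance of √(2.3² + 1.2²) ≈ 2.6.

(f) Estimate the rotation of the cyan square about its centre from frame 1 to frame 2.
34° counter-clockwise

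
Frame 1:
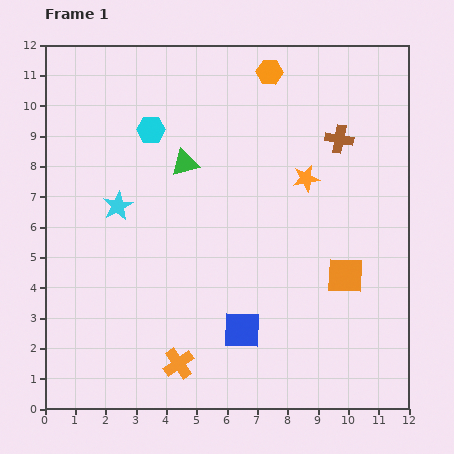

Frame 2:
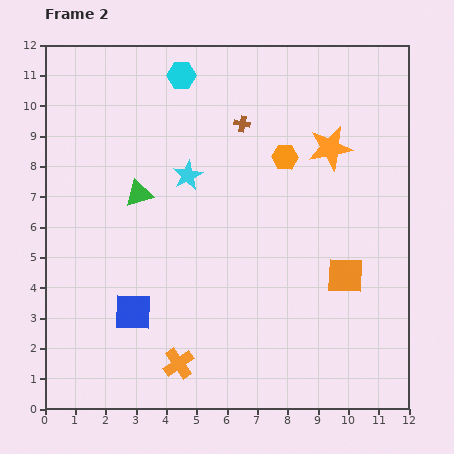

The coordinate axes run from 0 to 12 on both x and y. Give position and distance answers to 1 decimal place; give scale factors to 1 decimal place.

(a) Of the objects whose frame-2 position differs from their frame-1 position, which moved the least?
the orange star

(moved 1.3)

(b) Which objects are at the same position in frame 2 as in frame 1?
the orange cross, the orange square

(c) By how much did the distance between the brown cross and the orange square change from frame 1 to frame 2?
+1.5

Distance in frame 1: 4.5. Distance in frame 2: 6.0.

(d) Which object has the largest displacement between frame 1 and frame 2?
the blue square

(moved 3.6; next 3.2)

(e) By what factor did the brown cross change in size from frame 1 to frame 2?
0.6×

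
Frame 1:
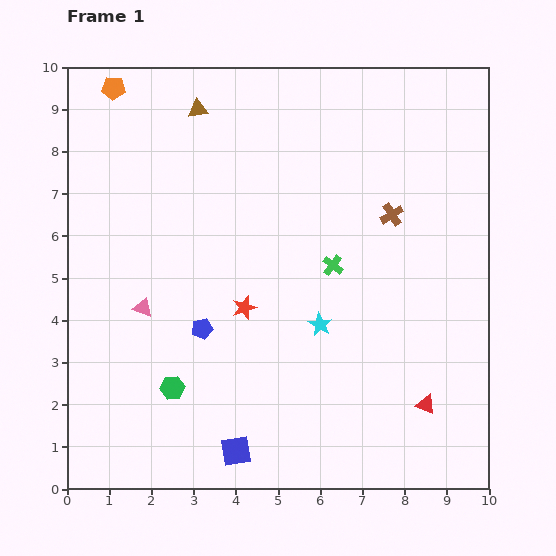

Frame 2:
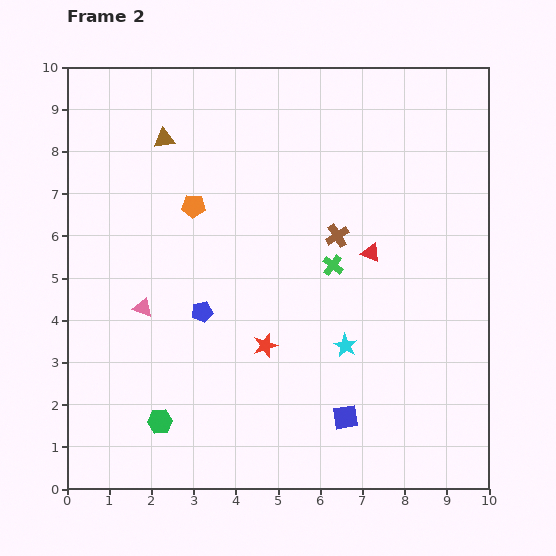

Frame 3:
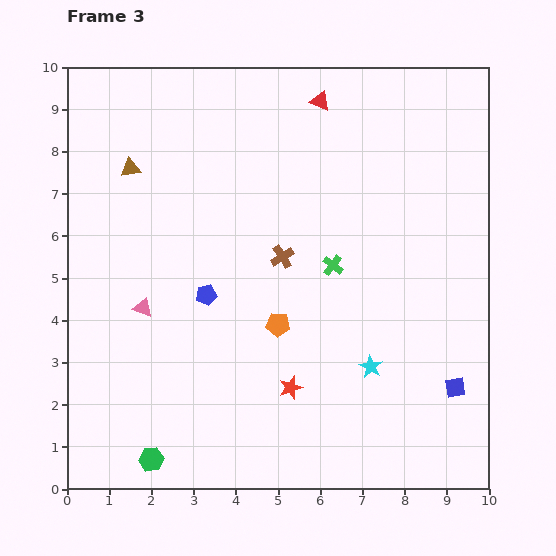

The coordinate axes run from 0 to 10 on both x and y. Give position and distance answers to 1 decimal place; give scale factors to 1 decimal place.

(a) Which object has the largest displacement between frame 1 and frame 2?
the red triangle

(moved 3.8; next 3.4)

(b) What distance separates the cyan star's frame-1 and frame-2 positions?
0.8

The cyan star moved from (6.0, 3.9) to (6.6, 3.4), a distance of √(0.6² + 0.5²) ≈ 0.8.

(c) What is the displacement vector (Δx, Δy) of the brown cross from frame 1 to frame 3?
(-2.6, -1.0)

The brown cross was at (7.7, 6.5) in frame 1 and (5.1, 5.5) in frame 3.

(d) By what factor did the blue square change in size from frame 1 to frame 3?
0.7×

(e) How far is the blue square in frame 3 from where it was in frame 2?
2.7

The blue square moved from (6.6, 1.7) to (9.2, 2.4), a distance of √(2.6² + 0.7²) ≈ 2.7.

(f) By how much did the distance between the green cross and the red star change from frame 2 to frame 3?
+0.6

Distance in frame 2: 2.5. Distance in frame 3: 3.1.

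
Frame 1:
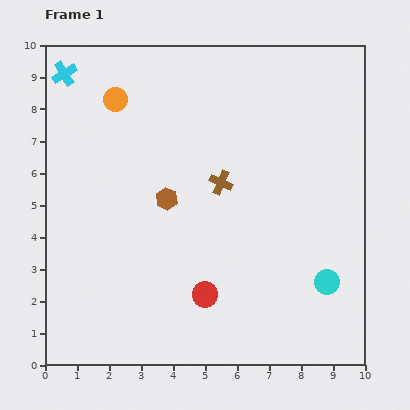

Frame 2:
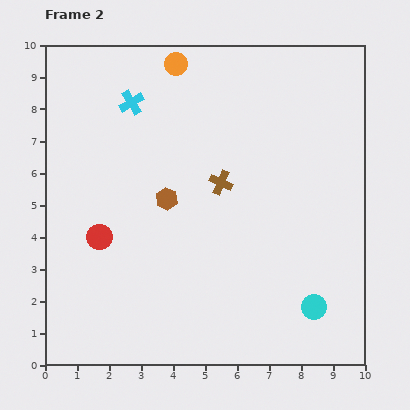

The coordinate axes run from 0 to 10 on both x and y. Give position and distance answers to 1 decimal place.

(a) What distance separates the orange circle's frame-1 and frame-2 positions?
2.2

The orange circle moved from (2.2, 8.3) to (4.1, 9.4), a distance of √(1.9² + 1.1²) ≈ 2.2.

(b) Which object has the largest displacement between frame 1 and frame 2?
the red circle

(moved 3.8; next 2.3)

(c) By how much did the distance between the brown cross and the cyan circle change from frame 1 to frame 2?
+0.4

Distance in frame 1: 4.5. Distance in frame 2: 4.9.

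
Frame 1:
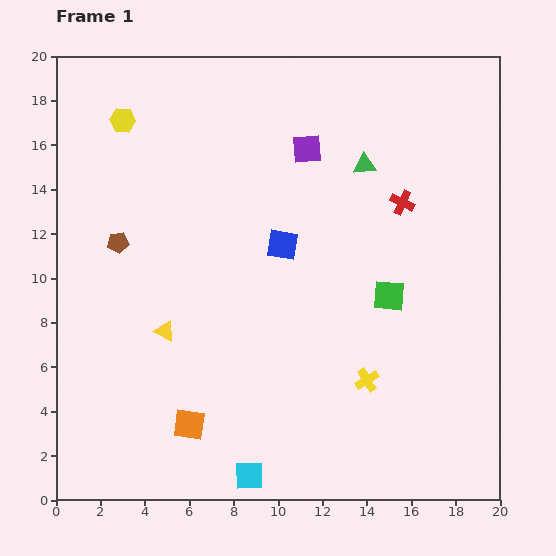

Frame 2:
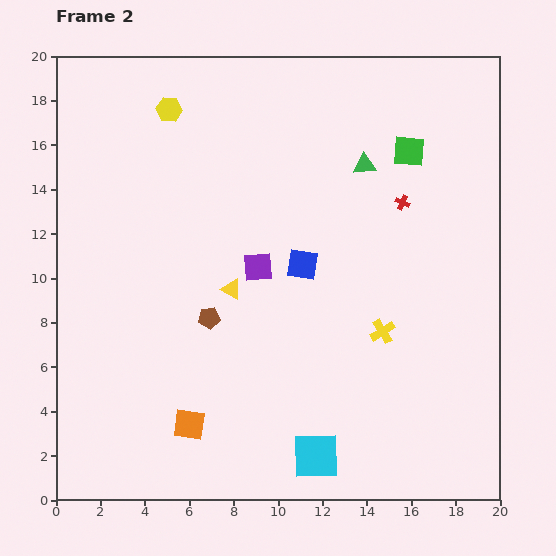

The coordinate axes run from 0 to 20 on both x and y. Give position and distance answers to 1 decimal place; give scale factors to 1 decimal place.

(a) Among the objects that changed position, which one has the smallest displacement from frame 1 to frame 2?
the blue square

(moved 1.3)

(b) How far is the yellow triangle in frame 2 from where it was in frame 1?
3.6

The yellow triangle moved from (4.9, 7.6) to (7.9, 9.5), a distance of √(3.0² + 1.9²) ≈ 3.6.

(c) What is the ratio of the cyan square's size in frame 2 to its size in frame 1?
1.6×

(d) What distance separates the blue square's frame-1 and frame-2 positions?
1.3

The blue square moved from (10.2, 11.5) to (11.1, 10.6), a distance of √(0.9² + 0.9²) ≈ 1.3.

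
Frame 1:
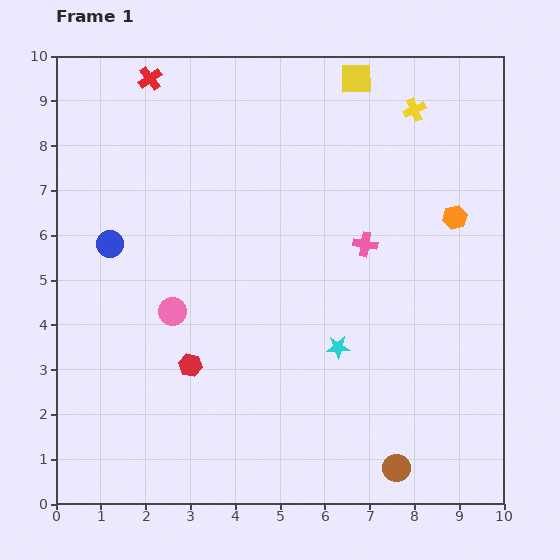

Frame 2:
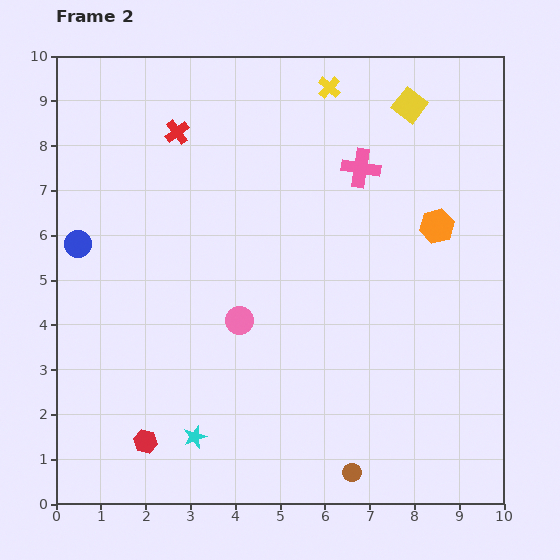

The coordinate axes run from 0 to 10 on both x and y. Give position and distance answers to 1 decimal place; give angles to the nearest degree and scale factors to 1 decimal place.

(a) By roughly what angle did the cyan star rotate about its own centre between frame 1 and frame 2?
17° counter-clockwise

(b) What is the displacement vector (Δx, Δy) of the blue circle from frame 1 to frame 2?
(-0.7, 0.0)

The blue circle was at (1.2, 5.8) in frame 1 and (0.5, 5.8) in frame 2.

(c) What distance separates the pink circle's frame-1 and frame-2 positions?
1.5

The pink circle moved from (2.6, 4.3) to (4.1, 4.1), a distance of √(1.5² + 0.2²) ≈ 1.5.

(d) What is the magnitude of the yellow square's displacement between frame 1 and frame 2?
1.3

The yellow square moved from (6.7, 9.5) to (7.9, 8.9), a distance of √(1.2² + 0.6²) ≈ 1.3.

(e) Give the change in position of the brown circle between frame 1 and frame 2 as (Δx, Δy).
(-1.0, -0.1)

The brown circle was at (7.6, 0.8) in frame 1 and (6.6, 0.7) in frame 2.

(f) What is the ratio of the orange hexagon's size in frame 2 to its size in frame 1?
1.4×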